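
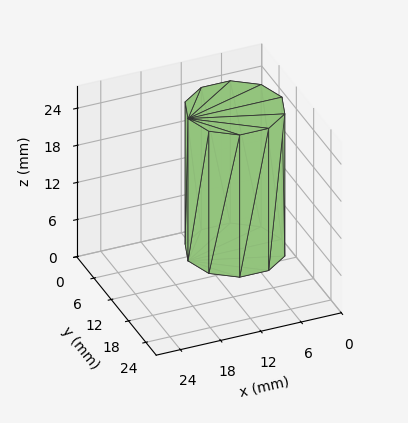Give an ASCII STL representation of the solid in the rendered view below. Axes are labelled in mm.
Reading the render: the shape is a regular 10-sided prism (a cylinder approximated with 10 flat sides), circumscribed radius ≈ 7 mm, height ≈ 23 mm (dimensions read to the nearest mm from the axis ticks). For the STL, each face is triangulated and given an outward normal.

solid part
  facet normal 0.0000 0.0000 -1.0000
    outer loop
      vertex 9.16 13.66 0.00
      vertex 12.66 11.11 0.00
      vertex 14.00 7.00 0.00
    endloop
  endfacet
  facet normal 0.0000 0.0000 -1.0000
    outer loop
      vertex 4.84 13.66 0.00
      vertex 9.16 13.66 0.00
      vertex 14.00 7.00 0.00
    endloop
  endfacet
  facet normal 0.0000 0.0000 -1.0000
    outer loop
      vertex 1.34 11.11 0.00
      vertex 4.84 13.66 0.00
      vertex 14.00 7.00 0.00
    endloop
  endfacet
  facet normal 0.0000 0.0000 -1.0000
    outer loop
      vertex 0.00 7.00 0.00
      vertex 1.34 11.11 0.00
      vertex 14.00 7.00 0.00
    endloop
  endfacet
  facet normal 0.0000 0.0000 -1.0000
    outer loop
      vertex 1.34 2.89 0.00
      vertex 0.00 7.00 0.00
      vertex 14.00 7.00 0.00
    endloop
  endfacet
  facet normal 0.0000 0.0000 -1.0000
    outer loop
      vertex 4.84 0.34 0.00
      vertex 1.34 2.89 0.00
      vertex 14.00 7.00 0.00
    endloop
  endfacet
  facet normal 0.0000 0.0000 -1.0000
    outer loop
      vertex 9.16 0.34 0.00
      vertex 4.84 0.34 0.00
      vertex 14.00 7.00 0.00
    endloop
  endfacet
  facet normal 0.0000 0.0000 -1.0000
    outer loop
      vertex 12.66 2.89 0.00
      vertex 9.16 0.34 0.00
      vertex 14.00 7.00 0.00
    endloop
  endfacet
  facet normal 0.0000 0.0000 1.0000
    outer loop
      vertex 14.00 7.00 23.00
      vertex 12.66 11.11 23.00
      vertex 9.16 13.66 23.00
    endloop
  endfacet
  facet normal 0.0000 0.0000 1.0000
    outer loop
      vertex 14.00 7.00 23.00
      vertex 9.16 13.66 23.00
      vertex 4.84 13.66 23.00
    endloop
  endfacet
  facet normal 0.0000 0.0000 1.0000
    outer loop
      vertex 14.00 7.00 23.00
      vertex 4.84 13.66 23.00
      vertex 1.34 11.11 23.00
    endloop
  endfacet
  facet normal 0.0000 0.0000 1.0000
    outer loop
      vertex 14.00 7.00 23.00
      vertex 1.34 11.11 23.00
      vertex 0.00 7.00 23.00
    endloop
  endfacet
  facet normal 0.0000 0.0000 1.0000
    outer loop
      vertex 14.00 7.00 23.00
      vertex 0.00 7.00 23.00
      vertex 1.34 2.89 23.00
    endloop
  endfacet
  facet normal 0.0000 0.0000 1.0000
    outer loop
      vertex 14.00 7.00 23.00
      vertex 1.34 2.89 23.00
      vertex 4.84 0.34 23.00
    endloop
  endfacet
  facet normal 0.0000 0.0000 1.0000
    outer loop
      vertex 14.00 7.00 23.00
      vertex 4.84 0.34 23.00
      vertex 9.16 0.34 23.00
    endloop
  endfacet
  facet normal 0.0000 0.0000 1.0000
    outer loop
      vertex 14.00 7.00 23.00
      vertex 9.16 0.34 23.00
      vertex 12.66 2.89 23.00
    endloop
  endfacet
  facet normal 0.9507 0.3100 0.0000
    outer loop
      vertex 14.00 7.00 0.00
      vertex 12.66 11.11 0.00
      vertex 12.66 11.11 23.00
    endloop
  endfacet
  facet normal 0.9507 0.3100 0.0000
    outer loop
      vertex 14.00 7.00 0.00
      vertex 12.66 11.11 23.00
      vertex 14.00 7.00 23.00
    endloop
  endfacet
  facet normal 0.5889 0.8082 0.0000
    outer loop
      vertex 12.66 11.11 0.00
      vertex 9.16 13.66 0.00
      vertex 9.16 13.66 23.00
    endloop
  endfacet
  facet normal 0.5889 0.8082 0.0000
    outer loop
      vertex 12.66 11.11 0.00
      vertex 9.16 13.66 23.00
      vertex 12.66 11.11 23.00
    endloop
  endfacet
  facet normal 0.0000 1.0000 0.0000
    outer loop
      vertex 9.16 13.66 0.00
      vertex 4.84 13.66 0.00
      vertex 4.84 13.66 23.00
    endloop
  endfacet
  facet normal 0.0000 1.0000 0.0000
    outer loop
      vertex 9.16 13.66 0.00
      vertex 4.84 13.66 23.00
      vertex 9.16 13.66 23.00
    endloop
  endfacet
  facet normal -0.5889 0.8082 0.0000
    outer loop
      vertex 4.84 13.66 0.00
      vertex 1.34 11.11 0.00
      vertex 1.34 11.11 23.00
    endloop
  endfacet
  facet normal -0.5889 0.8082 0.0000
    outer loop
      vertex 4.84 13.66 0.00
      vertex 1.34 11.11 23.00
      vertex 4.84 13.66 23.00
    endloop
  endfacet
  facet normal -0.9507 0.3100 0.0000
    outer loop
      vertex 1.34 11.11 0.00
      vertex 0.00 7.00 0.00
      vertex 0.00 7.00 23.00
    endloop
  endfacet
  facet normal -0.9507 0.3100 0.0000
    outer loop
      vertex 1.34 11.11 0.00
      vertex 0.00 7.00 23.00
      vertex 1.34 11.11 23.00
    endloop
  endfacet
  facet normal -0.9507 -0.3100 0.0000
    outer loop
      vertex 0.00 7.00 0.00
      vertex 1.34 2.89 0.00
      vertex 1.34 2.89 23.00
    endloop
  endfacet
  facet normal -0.9507 -0.3100 0.0000
    outer loop
      vertex 0.00 7.00 0.00
      vertex 1.34 2.89 23.00
      vertex 0.00 7.00 23.00
    endloop
  endfacet
  facet normal -0.5889 -0.8082 0.0000
    outer loop
      vertex 1.34 2.89 0.00
      vertex 4.84 0.34 0.00
      vertex 4.84 0.34 23.00
    endloop
  endfacet
  facet normal -0.5889 -0.8082 0.0000
    outer loop
      vertex 1.34 2.89 0.00
      vertex 4.84 0.34 23.00
      vertex 1.34 2.89 23.00
    endloop
  endfacet
  facet normal 0.0000 -1.0000 0.0000
    outer loop
      vertex 4.84 0.34 0.00
      vertex 9.16 0.34 0.00
      vertex 9.16 0.34 23.00
    endloop
  endfacet
  facet normal 0.0000 -1.0000 0.0000
    outer loop
      vertex 4.84 0.34 0.00
      vertex 9.16 0.34 23.00
      vertex 4.84 0.34 23.00
    endloop
  endfacet
  facet normal 0.5889 -0.8082 0.0000
    outer loop
      vertex 9.16 0.34 0.00
      vertex 12.66 2.89 0.00
      vertex 12.66 2.89 23.00
    endloop
  endfacet
  facet normal 0.5889 -0.8082 0.0000
    outer loop
      vertex 9.16 0.34 0.00
      vertex 12.66 2.89 23.00
      vertex 9.16 0.34 23.00
    endloop
  endfacet
  facet normal 0.9507 -0.3100 0.0000
    outer loop
      vertex 12.66 2.89 0.00
      vertex 14.00 7.00 0.00
      vertex 14.00 7.00 23.00
    endloop
  endfacet
  facet normal 0.9507 -0.3100 0.0000
    outer loop
      vertex 12.66 2.89 0.00
      vertex 14.00 7.00 23.00
      vertex 12.66 2.89 23.00
    endloop
  endfacet
endsolid part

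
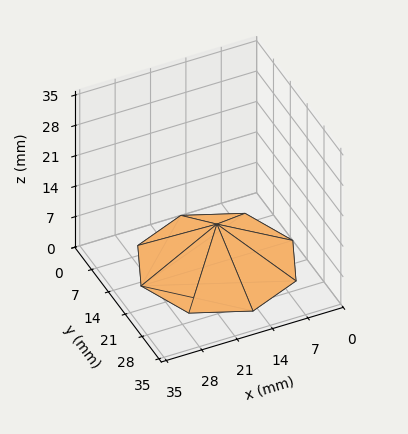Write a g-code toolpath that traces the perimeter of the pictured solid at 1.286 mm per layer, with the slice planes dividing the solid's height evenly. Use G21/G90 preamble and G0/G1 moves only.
Reading the render: the shape is a regular 8-sided pyramid, base circumscribed radius ≈ 15 mm, apex at z ≈ 9 mm (dimensions read to the nearest mm from the axis ticks). For the g-code, the solid's height is divided into equal slices at the stated Δz and each level perimeter traced with G1 moves after a G0 lift.

; perimeter-only toolpath
G21 ; units = mm
G90 ; absolute positioning
G28 ; home
; layer 1
G0 Z1.286
G0 X27.857 Y15.000
G1 X24.092 Y24.092
G1 X15.000 Y27.857
G1 X5.908 Y24.092
G1 X2.143 Y15.000
G1 X5.908 Y5.908
G1 X15.000 Y2.143
G1 X24.092 Y5.908
G1 X27.857 Y15.000
; layer 2
G0 Z2.571
G0 X25.714 Y15.000
G1 X22.576 Y22.576
G1 X15.000 Y25.714
G1 X7.424 Y22.576
G1 X4.286 Y15.000
G1 X7.424 Y7.424
G1 X15.000 Y4.286
G1 X22.576 Y7.424
G1 X25.714 Y15.000
; layer 3
G0 Z3.857
G0 X23.571 Y15.000
G1 X21.061 Y21.061
G1 X15.000 Y23.571
G1 X8.939 Y21.061
G1 X6.429 Y15.000
G1 X8.939 Y8.939
G1 X15.000 Y6.429
G1 X21.061 Y8.939
G1 X23.571 Y15.000
; layer 4
G0 Z5.143
G0 X21.429 Y15.000
G1 X19.546 Y19.546
G1 X15.000 Y21.429
G1 X10.454 Y19.546
G1 X8.571 Y15.000
G1 X10.454 Y10.454
G1 X15.000 Y8.571
G1 X19.546 Y10.454
G1 X21.429 Y15.000
; layer 5
G0 Z6.429
G0 X19.286 Y15.000
G1 X18.031 Y18.031
G1 X15.000 Y19.286
G1 X11.969 Y18.031
G1 X10.714 Y15.000
G1 X11.969 Y11.969
G1 X15.000 Y10.714
G1 X18.031 Y11.969
G1 X19.286 Y15.000
; layer 6
G0 Z7.714
G0 X17.143 Y15.000
G1 X16.515 Y16.515
G1 X15.000 Y17.143
G1 X13.485 Y16.515
G1 X12.857 Y15.000
G1 X13.485 Y13.485
G1 X15.000 Y12.857
G1 X16.515 Y13.485
G1 X17.143 Y15.000
M2 ; end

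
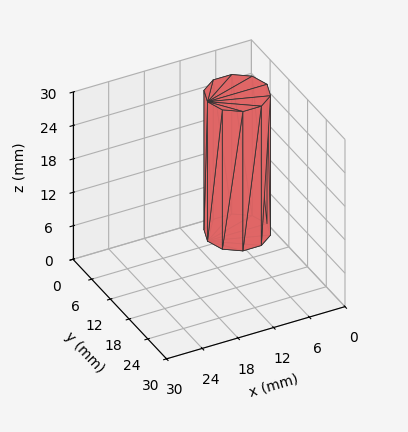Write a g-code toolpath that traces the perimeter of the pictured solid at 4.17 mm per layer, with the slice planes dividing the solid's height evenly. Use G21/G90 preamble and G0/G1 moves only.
Reading the render: the shape is a regular 10-sided prism (a cylinder approximated with 10 flat sides), circumscribed radius ≈ 5 mm, height ≈ 25 mm (dimensions read to the nearest mm from the axis ticks). For the g-code, the solid's height is divided into equal slices at the stated Δz and each level perimeter traced with G1 moves after a G0 lift.

; perimeter-only toolpath
G21 ; units = mm
G90 ; absolute positioning
G28 ; home
; layer 1
G0 Z4.17
G0 X10.00 Y5.00
G1 X9.05 Y7.94
G1 X6.55 Y9.76
G1 X3.45 Y9.76
G1 X0.95 Y7.94
G1 X0.00 Y5.00
G1 X0.95 Y2.06
G1 X3.45 Y0.24
G1 X6.55 Y0.24
G1 X9.05 Y2.06
G1 X10.00 Y5.00
; layer 2
G0 Z8.33
G0 X10.00 Y5.00
G1 X9.05 Y7.94
G1 X6.55 Y9.76
G1 X3.45 Y9.76
G1 X0.95 Y7.94
G1 X0.00 Y5.00
G1 X0.95 Y2.06
G1 X3.45 Y0.24
G1 X6.55 Y0.24
G1 X9.05 Y2.06
G1 X10.00 Y5.00
; layer 3
G0 Z12.50
G0 X10.00 Y5.00
G1 X9.05 Y7.94
G1 X6.55 Y9.76
G1 X3.45 Y9.76
G1 X0.95 Y7.94
G1 X0.00 Y5.00
G1 X0.95 Y2.06
G1 X3.45 Y0.24
G1 X6.55 Y0.24
G1 X9.05 Y2.06
G1 X10.00 Y5.00
; layer 4
G0 Z16.67
G0 X10.00 Y5.00
G1 X9.05 Y7.94
G1 X6.55 Y9.76
G1 X3.45 Y9.76
G1 X0.95 Y7.94
G1 X0.00 Y5.00
G1 X0.95 Y2.06
G1 X3.45 Y0.24
G1 X6.55 Y0.24
G1 X9.05 Y2.06
G1 X10.00 Y5.00
; layer 5
G0 Z20.83
G0 X10.00 Y5.00
G1 X9.05 Y7.94
G1 X6.55 Y9.76
G1 X3.45 Y9.76
G1 X0.95 Y7.94
G1 X0.00 Y5.00
G1 X0.95 Y2.06
G1 X3.45 Y0.24
G1 X6.55 Y0.24
G1 X9.05 Y2.06
G1 X10.00 Y5.00
; layer 6
G0 Z25.00
G0 X10.00 Y5.00
G1 X9.05 Y7.94
G1 X6.55 Y9.76
G1 X3.45 Y9.76
G1 X0.95 Y7.94
G1 X0.00 Y5.00
G1 X0.95 Y2.06
G1 X3.45 Y0.24
G1 X6.55 Y0.24
G1 X9.05 Y2.06
G1 X10.00 Y5.00
M2 ; end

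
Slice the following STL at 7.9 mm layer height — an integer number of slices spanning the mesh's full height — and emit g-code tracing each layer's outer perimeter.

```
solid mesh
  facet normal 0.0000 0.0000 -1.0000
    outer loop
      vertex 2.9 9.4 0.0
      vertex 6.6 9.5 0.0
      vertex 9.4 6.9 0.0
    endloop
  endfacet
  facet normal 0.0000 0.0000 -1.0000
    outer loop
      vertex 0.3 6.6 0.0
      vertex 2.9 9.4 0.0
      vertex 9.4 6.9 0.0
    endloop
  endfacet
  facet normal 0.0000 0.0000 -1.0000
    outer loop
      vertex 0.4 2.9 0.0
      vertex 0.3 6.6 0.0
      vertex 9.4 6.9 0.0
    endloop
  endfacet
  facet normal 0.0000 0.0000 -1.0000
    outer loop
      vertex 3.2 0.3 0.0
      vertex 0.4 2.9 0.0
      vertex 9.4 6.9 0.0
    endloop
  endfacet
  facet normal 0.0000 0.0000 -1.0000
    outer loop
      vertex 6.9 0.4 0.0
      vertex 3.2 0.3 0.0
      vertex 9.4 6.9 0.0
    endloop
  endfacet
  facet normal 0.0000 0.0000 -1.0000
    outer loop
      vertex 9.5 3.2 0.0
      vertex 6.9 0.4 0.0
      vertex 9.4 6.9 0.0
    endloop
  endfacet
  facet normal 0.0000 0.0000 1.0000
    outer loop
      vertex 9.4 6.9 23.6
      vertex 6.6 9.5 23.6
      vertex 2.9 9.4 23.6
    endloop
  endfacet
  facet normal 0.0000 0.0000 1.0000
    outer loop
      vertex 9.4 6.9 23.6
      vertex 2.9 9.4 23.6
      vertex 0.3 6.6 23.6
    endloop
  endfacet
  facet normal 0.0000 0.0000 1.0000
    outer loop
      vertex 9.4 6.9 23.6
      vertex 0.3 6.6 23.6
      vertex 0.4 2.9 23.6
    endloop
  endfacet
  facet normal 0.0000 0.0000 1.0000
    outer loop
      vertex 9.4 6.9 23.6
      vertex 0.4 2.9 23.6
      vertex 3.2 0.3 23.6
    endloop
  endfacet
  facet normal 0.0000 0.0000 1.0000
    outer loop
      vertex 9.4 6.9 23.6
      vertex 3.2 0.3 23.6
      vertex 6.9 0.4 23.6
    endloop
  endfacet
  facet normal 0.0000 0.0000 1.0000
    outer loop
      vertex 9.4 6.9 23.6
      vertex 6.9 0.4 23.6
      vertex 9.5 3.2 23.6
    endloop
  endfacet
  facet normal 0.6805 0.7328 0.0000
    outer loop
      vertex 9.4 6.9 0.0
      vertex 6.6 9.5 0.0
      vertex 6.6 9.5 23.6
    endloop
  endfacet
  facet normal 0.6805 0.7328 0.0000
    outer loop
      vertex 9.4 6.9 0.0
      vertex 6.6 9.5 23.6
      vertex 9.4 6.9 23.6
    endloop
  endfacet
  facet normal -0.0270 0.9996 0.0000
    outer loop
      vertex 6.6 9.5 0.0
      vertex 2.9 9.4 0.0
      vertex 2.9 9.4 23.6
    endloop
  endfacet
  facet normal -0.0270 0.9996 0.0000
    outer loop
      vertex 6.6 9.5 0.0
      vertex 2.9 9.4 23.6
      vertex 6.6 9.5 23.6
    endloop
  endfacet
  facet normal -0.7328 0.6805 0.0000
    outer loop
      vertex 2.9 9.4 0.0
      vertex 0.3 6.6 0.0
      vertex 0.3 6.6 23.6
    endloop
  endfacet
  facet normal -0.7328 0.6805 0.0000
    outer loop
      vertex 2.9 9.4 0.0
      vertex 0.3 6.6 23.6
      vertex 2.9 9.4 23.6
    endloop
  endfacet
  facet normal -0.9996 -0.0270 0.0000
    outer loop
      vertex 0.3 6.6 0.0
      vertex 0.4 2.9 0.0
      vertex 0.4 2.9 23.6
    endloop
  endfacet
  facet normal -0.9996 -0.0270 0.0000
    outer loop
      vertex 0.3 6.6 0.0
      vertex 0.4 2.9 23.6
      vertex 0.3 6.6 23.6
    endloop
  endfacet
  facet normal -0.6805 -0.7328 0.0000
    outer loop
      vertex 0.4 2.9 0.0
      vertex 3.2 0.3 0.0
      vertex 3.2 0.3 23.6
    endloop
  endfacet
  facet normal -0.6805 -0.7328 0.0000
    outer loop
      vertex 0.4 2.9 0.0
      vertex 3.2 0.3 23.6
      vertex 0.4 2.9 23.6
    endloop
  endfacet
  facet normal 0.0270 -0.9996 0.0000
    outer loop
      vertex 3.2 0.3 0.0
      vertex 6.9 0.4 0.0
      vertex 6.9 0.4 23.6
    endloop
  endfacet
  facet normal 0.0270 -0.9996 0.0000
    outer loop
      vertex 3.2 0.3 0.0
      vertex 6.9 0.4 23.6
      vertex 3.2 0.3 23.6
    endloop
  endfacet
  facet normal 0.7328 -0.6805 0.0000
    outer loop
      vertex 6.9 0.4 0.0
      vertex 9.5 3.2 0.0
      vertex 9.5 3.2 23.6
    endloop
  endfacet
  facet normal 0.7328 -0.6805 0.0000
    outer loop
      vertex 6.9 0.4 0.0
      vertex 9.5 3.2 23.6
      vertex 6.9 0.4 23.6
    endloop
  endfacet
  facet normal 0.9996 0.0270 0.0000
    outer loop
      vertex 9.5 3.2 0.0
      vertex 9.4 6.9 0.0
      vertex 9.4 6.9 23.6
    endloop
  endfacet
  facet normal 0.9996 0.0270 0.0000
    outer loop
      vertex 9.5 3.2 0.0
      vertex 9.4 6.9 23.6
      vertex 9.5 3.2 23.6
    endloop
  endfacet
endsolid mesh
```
; perimeter-only toolpath
G21 ; units = mm
G90 ; absolute positioning
G28 ; home
; layer 1
G0 Z7.9
G0 X9.4 Y6.9
G1 X6.6 Y9.5
G1 X2.9 Y9.4
G1 X0.3 Y6.6
G1 X0.4 Y2.9
G1 X3.2 Y0.3
G1 X6.9 Y0.4
G1 X9.5 Y3.2
G1 X9.4 Y6.9
; layer 2
G0 Z15.7
G0 X9.4 Y6.9
G1 X6.6 Y9.5
G1 X2.9 Y9.4
G1 X0.3 Y6.6
G1 X0.4 Y2.9
G1 X3.2 Y0.3
G1 X6.9 Y0.4
G1 X9.5 Y3.2
G1 X9.4 Y6.9
; layer 3
G0 Z23.6
G0 X9.4 Y6.9
G1 X6.6 Y9.5
G1 X2.9 Y9.4
G1 X0.3 Y6.6
G1 X0.4 Y2.9
G1 X3.2 Y0.3
G1 X6.9 Y0.4
G1 X9.5 Y3.2
G1 X9.4 Y6.9
M2 ; end

The solid is a regular 8-sided prism (a cylinder approximated with 8 flat sides), circumscribed radius ≈ 4.9 mm, height ≈ 23.6 mm. Slicing at Δz = 7.9 mm — 3 equal slices spanning the solid's height, so layer i sits at z = i·h/3 — gives 3 non-empty perimeters. Each is a 8-segment closed polygon; G0 lifts to the layer z and rapids to the start vertex, then G1 traces the edges.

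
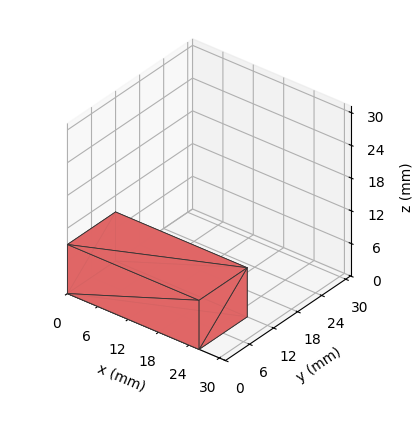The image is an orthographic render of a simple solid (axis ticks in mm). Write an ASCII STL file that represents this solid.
Reading the render: the shape is a rectangular box, roughly 26 × 12 mm footprint and 9 mm tall (dimensions read to the nearest mm from the axis ticks). For the STL, each face is triangulated and given an outward normal.

solid part
  facet normal 0.0000 0.0000 -1.0000
    outer loop
      vertex 26.00 12.00 0.00
      vertex 26.00 0.00 0.00
      vertex 0.00 0.00 0.00
    endloop
  endfacet
  facet normal 0.0000 0.0000 -1.0000
    outer loop
      vertex 0.00 12.00 0.00
      vertex 26.00 12.00 0.00
      vertex 0.00 0.00 0.00
    endloop
  endfacet
  facet normal 0.0000 0.0000 1.0000
    outer loop
      vertex 0.00 0.00 9.00
      vertex 26.00 0.00 9.00
      vertex 26.00 12.00 9.00
    endloop
  endfacet
  facet normal 0.0000 0.0000 1.0000
    outer loop
      vertex 0.00 0.00 9.00
      vertex 26.00 12.00 9.00
      vertex 0.00 12.00 9.00
    endloop
  endfacet
  facet normal 0.0000 -1.0000 0.0000
    outer loop
      vertex 0.00 0.00 0.00
      vertex 26.00 0.00 0.00
      vertex 26.00 0.00 9.00
    endloop
  endfacet
  facet normal 0.0000 -1.0000 0.0000
    outer loop
      vertex 0.00 0.00 0.00
      vertex 26.00 0.00 9.00
      vertex 0.00 0.00 9.00
    endloop
  endfacet
  facet normal 0.0000 1.0000 0.0000
    outer loop
      vertex 26.00 12.00 9.00
      vertex 26.00 12.00 0.00
      vertex 0.00 12.00 0.00
    endloop
  endfacet
  facet normal 0.0000 1.0000 0.0000
    outer loop
      vertex 0.00 12.00 9.00
      vertex 26.00 12.00 9.00
      vertex 0.00 12.00 0.00
    endloop
  endfacet
  facet normal -1.0000 0.0000 0.0000
    outer loop
      vertex 0.00 12.00 9.00
      vertex 0.00 12.00 0.00
      vertex 0.00 0.00 0.00
    endloop
  endfacet
  facet normal -1.0000 0.0000 0.0000
    outer loop
      vertex 0.00 0.00 9.00
      vertex 0.00 12.00 9.00
      vertex 0.00 0.00 0.00
    endloop
  endfacet
  facet normal 1.0000 0.0000 0.0000
    outer loop
      vertex 26.00 0.00 0.00
      vertex 26.00 12.00 0.00
      vertex 26.00 12.00 9.00
    endloop
  endfacet
  facet normal 1.0000 0.0000 0.0000
    outer loop
      vertex 26.00 0.00 0.00
      vertex 26.00 12.00 9.00
      vertex 26.00 0.00 9.00
    endloop
  endfacet
endsolid part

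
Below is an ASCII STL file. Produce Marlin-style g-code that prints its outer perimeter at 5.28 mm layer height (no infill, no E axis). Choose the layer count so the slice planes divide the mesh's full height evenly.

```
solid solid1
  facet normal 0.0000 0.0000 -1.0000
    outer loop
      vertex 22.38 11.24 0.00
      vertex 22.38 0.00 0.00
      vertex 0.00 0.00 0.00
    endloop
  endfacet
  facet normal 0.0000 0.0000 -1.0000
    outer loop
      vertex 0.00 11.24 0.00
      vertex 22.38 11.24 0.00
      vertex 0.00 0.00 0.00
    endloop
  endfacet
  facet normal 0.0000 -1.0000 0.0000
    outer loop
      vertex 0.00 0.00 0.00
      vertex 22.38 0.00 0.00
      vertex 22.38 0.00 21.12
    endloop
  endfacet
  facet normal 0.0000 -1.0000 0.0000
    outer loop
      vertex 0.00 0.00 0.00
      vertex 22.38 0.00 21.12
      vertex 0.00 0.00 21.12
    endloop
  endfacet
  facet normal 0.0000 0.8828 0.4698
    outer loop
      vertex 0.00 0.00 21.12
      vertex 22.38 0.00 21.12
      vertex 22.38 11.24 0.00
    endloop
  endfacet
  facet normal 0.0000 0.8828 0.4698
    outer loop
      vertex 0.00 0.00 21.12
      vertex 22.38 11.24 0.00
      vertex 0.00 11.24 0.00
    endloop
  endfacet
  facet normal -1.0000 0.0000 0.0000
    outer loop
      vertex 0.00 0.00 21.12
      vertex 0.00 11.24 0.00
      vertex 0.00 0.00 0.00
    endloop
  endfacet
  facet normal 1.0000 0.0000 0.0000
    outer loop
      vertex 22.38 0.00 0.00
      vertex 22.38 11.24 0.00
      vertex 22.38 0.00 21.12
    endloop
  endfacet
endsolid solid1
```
; perimeter-only toolpath
G21 ; units = mm
G90 ; absolute positioning
G28 ; home
; layer 1
G0 Z5.28
G0 X0.00 Y0.00
G1 X22.38 Y0.00
G1 X22.38 Y8.43
G1 X0.00 Y8.43
G1 X0.00 Y0.00
; layer 2
G0 Z10.56
G0 X0.00 Y0.00
G1 X22.38 Y0.00
G1 X22.38 Y5.62
G1 X0.00 Y5.62
G1 X0.00 Y0.00
; layer 3
G0 Z15.84
G0 X0.00 Y0.00
G1 X22.38 Y0.00
G1 X22.38 Y2.81
G1 X0.00 Y2.81
G1 X0.00 Y0.00
M2 ; end

The solid is a wedge (ramp): 22.4 × 11.2 mm base, rising to 21.1 mm along the y=0 edge and sloping linearly to z=0 at y=11.2. Slicing at Δz = 5.28 mm — 4 equal slices spanning the solid's height, so layer i sits at z = i·h/4 — gives 3 non-empty perimeters. Each is a 4-segment closed polygon; G0 lifts to the layer z and rapids to the start vertex, then G1 traces the edges. The cross-section shrinks linearly with z (the slice at the apex is degenerate and omitted).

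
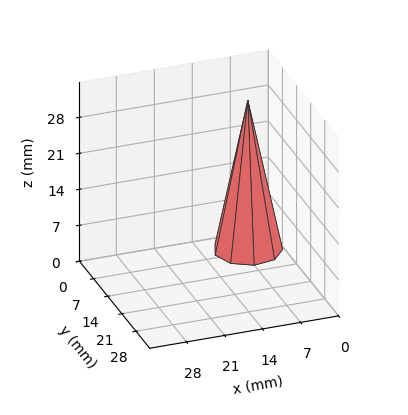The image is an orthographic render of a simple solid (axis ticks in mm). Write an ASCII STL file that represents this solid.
Reading the render: the shape is a regular 9-sided pyramid, base circumscribed radius ≈ 6 mm, apex at z ≈ 29 mm (dimensions read to the nearest mm from the axis ticks). For the STL, each face is triangulated and given an outward normal.

solid part
  facet normal 0.0000 0.0000 -1.0000
    outer loop
      vertex 7.042 11.909 0.000
      vertex 10.596 9.857 0.000
      vertex 12.000 6.000 0.000
    endloop
  endfacet
  facet normal 0.0000 0.0000 -1.0000
    outer loop
      vertex 3.000 11.196 0.000
      vertex 7.042 11.909 0.000
      vertex 12.000 6.000 0.000
    endloop
  endfacet
  facet normal 0.0000 0.0000 -1.0000
    outer loop
      vertex 0.362 8.052 0.000
      vertex 3.000 11.196 0.000
      vertex 12.000 6.000 0.000
    endloop
  endfacet
  facet normal 0.0000 0.0000 -1.0000
    outer loop
      vertex 0.362 3.948 0.000
      vertex 0.362 8.052 0.000
      vertex 12.000 6.000 0.000
    endloop
  endfacet
  facet normal 0.0000 0.0000 -1.0000
    outer loop
      vertex 3.000 0.804 0.000
      vertex 0.362 3.948 0.000
      vertex 12.000 6.000 0.000
    endloop
  endfacet
  facet normal 0.0000 0.0000 -1.0000
    outer loop
      vertex 7.042 0.091 0.000
      vertex 3.000 0.804 0.000
      vertex 12.000 6.000 0.000
    endloop
  endfacet
  facet normal 0.0000 0.0000 -1.0000
    outer loop
      vertex 10.596 2.143 0.000
      vertex 7.042 0.091 0.000
      vertex 12.000 6.000 0.000
    endloop
  endfacet
  facet normal 0.9224 0.3358 0.1908
    outer loop
      vertex 12.000 6.000 0.000
      vertex 10.596 9.857 0.000
      vertex 6.000 6.000 29.000
    endloop
  endfacet
  facet normal 0.4908 0.8501 0.1909
    outer loop
      vertex 10.596 9.857 0.000
      vertex 7.042 11.909 0.000
      vertex 6.000 6.000 29.000
    endloop
  endfacet
  facet normal -0.1705 0.9667 0.1908
    outer loop
      vertex 7.042 11.909 0.000
      vertex 3.000 11.196 0.000
      vertex 6.000 6.000 29.000
    endloop
  endfacet
  facet normal -0.7520 0.6310 0.1908
    outer loop
      vertex 3.000 11.196 0.000
      vertex 0.362 8.052 0.000
      vertex 6.000 6.000 29.000
    endloop
  endfacet
  facet normal -0.9816 0.0000 0.1908
    outer loop
      vertex 0.362 8.052 0.000
      vertex 0.362 3.948 0.000
      vertex 6.000 6.000 29.000
    endloop
  endfacet
  facet normal -0.7520 -0.6310 0.1908
    outer loop
      vertex 0.362 3.948 0.000
      vertex 3.000 0.804 0.000
      vertex 6.000 6.000 29.000
    endloop
  endfacet
  facet normal -0.1705 -0.9667 0.1908
    outer loop
      vertex 3.000 0.804 0.000
      vertex 7.042 0.091 0.000
      vertex 6.000 6.000 29.000
    endloop
  endfacet
  facet normal 0.4908 -0.8501 0.1909
    outer loop
      vertex 7.042 0.091 0.000
      vertex 10.596 2.143 0.000
      vertex 6.000 6.000 29.000
    endloop
  endfacet
  facet normal 0.9224 -0.3358 0.1908
    outer loop
      vertex 10.596 2.143 0.000
      vertex 12.000 6.000 0.000
      vertex 6.000 6.000 29.000
    endloop
  endfacet
endsolid part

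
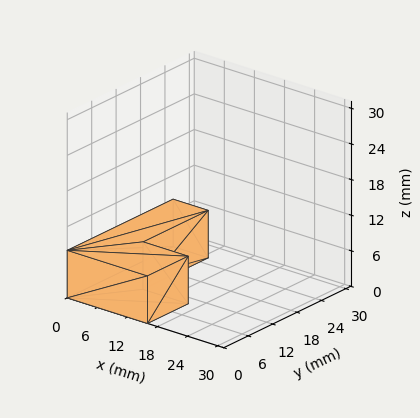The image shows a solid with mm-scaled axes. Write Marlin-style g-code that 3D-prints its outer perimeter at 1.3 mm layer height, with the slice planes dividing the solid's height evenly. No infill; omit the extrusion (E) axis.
Reading the render: the shape is an L-shaped prism: outer 16 × 26 mm, arm thicknesses ≈ 10 mm (horizontal) and 7 mm (vertical), extruded 8 mm in z (dimensions read to the nearest mm from the axis ticks). For the g-code, the solid's height is divided into equal slices at the stated Δz and each level perimeter traced with G1 moves after a G0 lift.

; perimeter-only toolpath
G21 ; units = mm
G90 ; absolute positioning
G28 ; home
; layer 1
G0 Z1.3
G0 X0.0 Y0.0
G1 X16.0 Y0.0
G1 X16.0 Y10.0
G1 X7.0 Y10.0
G1 X7.0 Y26.0
G1 X0.0 Y26.0
G1 X0.0 Y0.0
; layer 2
G0 Z2.7
G0 X0.0 Y0.0
G1 X16.0 Y0.0
G1 X16.0 Y10.0
G1 X7.0 Y10.0
G1 X7.0 Y26.0
G1 X0.0 Y26.0
G1 X0.0 Y0.0
; layer 3
G0 Z4.0
G0 X0.0 Y0.0
G1 X16.0 Y0.0
G1 X16.0 Y10.0
G1 X7.0 Y10.0
G1 X7.0 Y26.0
G1 X0.0 Y26.0
G1 X0.0 Y0.0
; layer 4
G0 Z5.3
G0 X0.0 Y0.0
G1 X16.0 Y0.0
G1 X16.0 Y10.0
G1 X7.0 Y10.0
G1 X7.0 Y26.0
G1 X0.0 Y26.0
G1 X0.0 Y0.0
; layer 5
G0 Z6.7
G0 X0.0 Y0.0
G1 X16.0 Y0.0
G1 X16.0 Y10.0
G1 X7.0 Y10.0
G1 X7.0 Y26.0
G1 X0.0 Y26.0
G1 X0.0 Y0.0
; layer 6
G0 Z8.0
G0 X0.0 Y0.0
G1 X16.0 Y0.0
G1 X16.0 Y10.0
G1 X7.0 Y10.0
G1 X7.0 Y26.0
G1 X0.0 Y26.0
G1 X0.0 Y0.0
M2 ; end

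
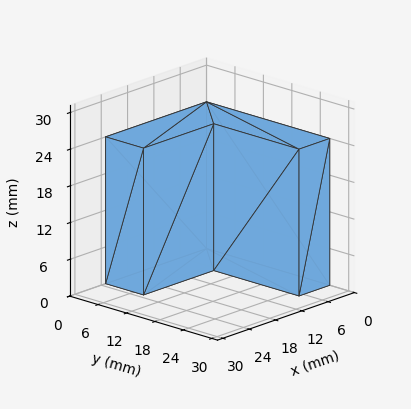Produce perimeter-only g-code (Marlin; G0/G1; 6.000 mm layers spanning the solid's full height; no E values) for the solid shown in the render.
Reading the render: the shape is an L-shaped prism: outer 23 × 26 mm, arm thicknesses ≈ 8 mm (horizontal) and 7 mm (vertical), extruded 24 mm in z (dimensions read to the nearest mm from the axis ticks). For the g-code, the solid's height is divided into equal slices at the stated Δz and each level perimeter traced with G1 moves after a G0 lift.

; perimeter-only toolpath
G21 ; units = mm
G90 ; absolute positioning
G28 ; home
; layer 1
G0 Z6.000
G0 X0.000 Y0.000
G1 X23.000 Y0.000
G1 X23.000 Y8.000
G1 X7.000 Y8.000
G1 X7.000 Y26.000
G1 X0.000 Y26.000
G1 X0.000 Y0.000
; layer 2
G0 Z12.000
G0 X0.000 Y0.000
G1 X23.000 Y0.000
G1 X23.000 Y8.000
G1 X7.000 Y8.000
G1 X7.000 Y26.000
G1 X0.000 Y26.000
G1 X0.000 Y0.000
; layer 3
G0 Z18.000
G0 X0.000 Y0.000
G1 X23.000 Y0.000
G1 X23.000 Y8.000
G1 X7.000 Y8.000
G1 X7.000 Y26.000
G1 X0.000 Y26.000
G1 X0.000 Y0.000
; layer 4
G0 Z24.000
G0 X0.000 Y0.000
G1 X23.000 Y0.000
G1 X23.000 Y8.000
G1 X7.000 Y8.000
G1 X7.000 Y26.000
G1 X0.000 Y26.000
G1 X0.000 Y0.000
M2 ; end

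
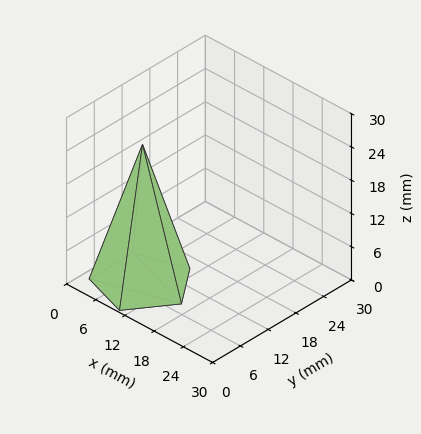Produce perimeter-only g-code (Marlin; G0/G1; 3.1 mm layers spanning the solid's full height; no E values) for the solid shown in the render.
Reading the render: the shape is a regular 5-sided pyramid, base circumscribed radius ≈ 8 mm, apex at z ≈ 25 mm (dimensions read to the nearest mm from the axis ticks). For the g-code, the solid's height is divided into equal slices at the stated Δz and each level perimeter traced with G1 moves after a G0 lift.

; perimeter-only toolpath
G21 ; units = mm
G90 ; absolute positioning
G28 ; home
; layer 1
G0 Z3.1
G0 X15.0 Y8.0
G1 X10.2 Y14.7
G1 X2.3 Y12.1
G1 X2.3 Y3.9
G1 X10.2 Y1.4
G1 X15.0 Y8.0
; layer 2
G0 Z6.2
G0 X14.0 Y8.0
G1 X9.9 Y13.7
G1 X3.1 Y11.5
G1 X3.1 Y4.5
G1 X9.9 Y2.3
G1 X14.0 Y8.0
; layer 3
G0 Z9.4
G0 X13.0 Y8.0
G1 X9.6 Y12.8
G1 X3.9 Y10.9
G1 X3.9 Y5.1
G1 X9.6 Y3.2
G1 X13.0 Y8.0
; layer 4
G0 Z12.5
G0 X12.0 Y8.0
G1 X9.2 Y11.8
G1 X4.8 Y10.3
G1 X4.8 Y5.7
G1 X9.2 Y4.2
G1 X12.0 Y8.0
; layer 5
G0 Z15.6
G0 X11.0 Y8.0
G1 X8.9 Y10.8
G1 X5.6 Y9.8
G1 X5.6 Y6.2
G1 X8.9 Y5.2
G1 X11.0 Y8.0
; layer 6
G0 Z18.8
G0 X10.0 Y8.0
G1 X8.6 Y9.9
G1 X6.4 Y9.2
G1 X6.4 Y6.8
G1 X8.6 Y6.1
G1 X10.0 Y8.0
; layer 7
G0 Z21.9
G0 X9.0 Y8.0
G1 X8.3 Y8.9
G1 X7.2 Y8.6
G1 X7.2 Y7.4
G1 X8.3 Y7.0
G1 X9.0 Y8.0
M2 ; end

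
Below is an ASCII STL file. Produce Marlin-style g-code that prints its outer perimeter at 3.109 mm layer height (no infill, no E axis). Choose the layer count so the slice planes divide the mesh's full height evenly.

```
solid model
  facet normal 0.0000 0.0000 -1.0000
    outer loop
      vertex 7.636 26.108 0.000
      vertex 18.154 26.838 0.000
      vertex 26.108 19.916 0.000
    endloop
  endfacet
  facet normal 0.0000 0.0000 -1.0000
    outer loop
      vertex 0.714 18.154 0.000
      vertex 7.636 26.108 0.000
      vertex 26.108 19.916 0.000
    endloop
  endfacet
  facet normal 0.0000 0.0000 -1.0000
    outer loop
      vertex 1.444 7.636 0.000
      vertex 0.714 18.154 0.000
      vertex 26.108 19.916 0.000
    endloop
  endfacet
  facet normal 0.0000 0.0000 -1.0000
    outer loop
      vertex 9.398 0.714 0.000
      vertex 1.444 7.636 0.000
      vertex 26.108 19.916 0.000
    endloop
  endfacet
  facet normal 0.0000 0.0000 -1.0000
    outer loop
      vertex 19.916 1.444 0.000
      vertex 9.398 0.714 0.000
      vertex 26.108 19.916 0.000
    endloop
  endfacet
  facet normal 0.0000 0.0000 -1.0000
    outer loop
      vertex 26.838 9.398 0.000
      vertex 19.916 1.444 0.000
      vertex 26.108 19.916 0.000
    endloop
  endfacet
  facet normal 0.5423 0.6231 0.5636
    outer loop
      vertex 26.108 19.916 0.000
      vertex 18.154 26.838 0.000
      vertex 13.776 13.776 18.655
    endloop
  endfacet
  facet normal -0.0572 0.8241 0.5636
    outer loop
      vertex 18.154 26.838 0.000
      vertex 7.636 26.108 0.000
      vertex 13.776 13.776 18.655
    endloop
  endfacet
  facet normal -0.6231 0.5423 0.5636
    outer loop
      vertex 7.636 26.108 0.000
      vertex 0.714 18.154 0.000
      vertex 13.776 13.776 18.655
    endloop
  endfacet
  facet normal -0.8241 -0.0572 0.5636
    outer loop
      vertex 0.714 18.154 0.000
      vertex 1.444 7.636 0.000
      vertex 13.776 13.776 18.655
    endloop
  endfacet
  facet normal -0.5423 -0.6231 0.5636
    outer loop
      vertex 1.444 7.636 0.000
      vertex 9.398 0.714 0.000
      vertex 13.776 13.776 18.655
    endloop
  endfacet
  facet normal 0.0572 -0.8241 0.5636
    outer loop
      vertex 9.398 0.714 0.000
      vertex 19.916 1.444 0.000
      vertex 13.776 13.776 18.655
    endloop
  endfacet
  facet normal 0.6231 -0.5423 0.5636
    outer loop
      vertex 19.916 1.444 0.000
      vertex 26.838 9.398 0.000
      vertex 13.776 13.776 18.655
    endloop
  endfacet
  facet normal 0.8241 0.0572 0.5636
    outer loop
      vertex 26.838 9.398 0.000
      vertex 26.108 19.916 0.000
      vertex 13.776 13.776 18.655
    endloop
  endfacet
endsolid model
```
; perimeter-only toolpath
G21 ; units = mm
G90 ; absolute positioning
G28 ; home
; layer 1
G0 Z3.109
G0 X24.053 Y18.893
G1 X17.424 Y24.661
G1 X8.659 Y24.053
G1 X2.891 Y17.424
G1 X3.499 Y8.659
G1 X10.128 Y2.891
G1 X18.893 Y3.499
G1 X24.661 Y10.128
G1 X24.053 Y18.893
; layer 2
G0 Z6.218
G0 X21.997 Y17.869
G1 X16.695 Y22.484
G1 X9.683 Y21.997
G1 X5.068 Y16.695
G1 X5.555 Y9.683
G1 X10.857 Y5.068
G1 X17.869 Y5.555
G1 X22.484 Y10.857
G1 X21.997 Y17.869
; layer 3
G0 Z9.328
G0 X19.942 Y16.846
G1 X15.965 Y20.307
G1 X10.706 Y19.942
G1 X7.245 Y15.965
G1 X7.610 Y10.706
G1 X11.587 Y7.245
G1 X16.846 Y7.610
G1 X20.307 Y11.587
G1 X19.942 Y16.846
; layer 4
G0 Z12.437
G0 X17.887 Y15.823
G1 X15.235 Y18.130
G1 X11.729 Y17.887
G1 X9.422 Y15.235
G1 X9.665 Y11.729
G1 X12.317 Y9.422
G1 X15.823 Y9.665
G1 X18.130 Y12.317
G1 X17.887 Y15.823
; layer 5
G0 Z15.546
G0 X15.831 Y14.799
G1 X14.506 Y15.953
G1 X12.753 Y15.831
G1 X11.599 Y14.506
G1 X11.721 Y12.753
G1 X13.046 Y11.599
G1 X14.799 Y11.721
G1 X15.953 Y13.046
G1 X15.831 Y14.799
M2 ; end

The solid is a regular 8-sided pyramid, base circumscribed radius ≈ 13.8 mm, apex at z ≈ 18.7 mm. Slicing at Δz = 3.109 mm — 6 equal slices spanning the solid's height, so layer i sits at z = i·h/6 — gives 5 non-empty perimeters. Each is a 8-segment closed polygon; G0 lifts to the layer z and rapids to the start vertex, then G1 traces the edges. The cross-section shrinks linearly with z (the slice at the apex is degenerate and omitted).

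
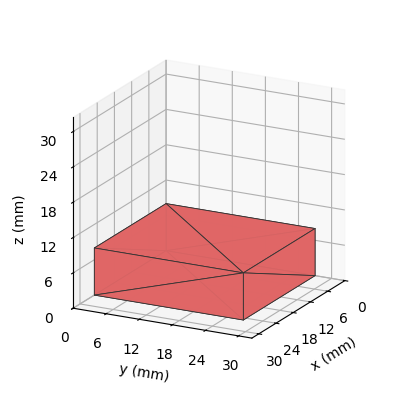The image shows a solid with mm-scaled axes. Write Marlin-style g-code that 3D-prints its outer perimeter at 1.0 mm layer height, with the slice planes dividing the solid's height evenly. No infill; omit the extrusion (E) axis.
Reading the render: the shape is a rectangular box, roughly 25 × 27 mm footprint and 8 mm tall (dimensions read to the nearest mm from the axis ticks). For the g-code, the solid's height is divided into equal slices at the stated Δz and each level perimeter traced with G1 moves after a G0 lift.

; perimeter-only toolpath
G21 ; units = mm
G90 ; absolute positioning
G28 ; home
; layer 1
G0 Z1.0
G0 X0.0 Y0.0
G1 X25.0 Y0.0
G1 X25.0 Y27.0
G1 X0.0 Y27.0
G1 X0.0 Y0.0
; layer 2
G0 Z2.0
G0 X0.0 Y0.0
G1 X25.0 Y0.0
G1 X25.0 Y27.0
G1 X0.0 Y27.0
G1 X0.0 Y0.0
; layer 3
G0 Z3.0
G0 X0.0 Y0.0
G1 X25.0 Y0.0
G1 X25.0 Y27.0
G1 X0.0 Y27.0
G1 X0.0 Y0.0
; layer 4
G0 Z4.0
G0 X0.0 Y0.0
G1 X25.0 Y0.0
G1 X25.0 Y27.0
G1 X0.0 Y27.0
G1 X0.0 Y0.0
; layer 5
G0 Z5.0
G0 X0.0 Y0.0
G1 X25.0 Y0.0
G1 X25.0 Y27.0
G1 X0.0 Y27.0
G1 X0.0 Y0.0
; layer 6
G0 Z6.0
G0 X0.0 Y0.0
G1 X25.0 Y0.0
G1 X25.0 Y27.0
G1 X0.0 Y27.0
G1 X0.0 Y0.0
; layer 7
G0 Z7.0
G0 X0.0 Y0.0
G1 X25.0 Y0.0
G1 X25.0 Y27.0
G1 X0.0 Y27.0
G1 X0.0 Y0.0
; layer 8
G0 Z8.0
G0 X0.0 Y0.0
G1 X25.0 Y0.0
G1 X25.0 Y27.0
G1 X0.0 Y27.0
G1 X0.0 Y0.0
M2 ; end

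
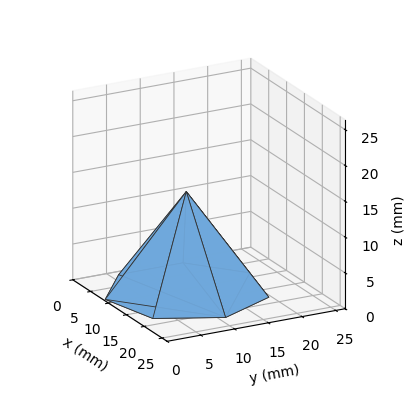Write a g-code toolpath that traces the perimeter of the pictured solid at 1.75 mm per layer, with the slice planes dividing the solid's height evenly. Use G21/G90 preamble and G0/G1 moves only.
Reading the render: the shape is a regular 7-sided pyramid, base circumscribed radius ≈ 11 mm, apex at z ≈ 14 mm (dimensions read to the nearest mm from the axis ticks). For the g-code, the solid's height is divided into equal slices at the stated Δz and each level perimeter traced with G1 moves after a G0 lift.

; perimeter-only toolpath
G21 ; units = mm
G90 ; absolute positioning
G28 ; home
; layer 1
G0 Z1.75
G0 X20.62 Y11.00
G1 X17.00 Y18.53
G1 X8.86 Y20.38
G1 X2.33 Y15.17
G1 X2.33 Y6.83
G1 X8.86 Y1.62
G1 X17.00 Y3.48
G1 X20.62 Y11.00
; layer 2
G0 Z3.50
G0 X19.25 Y11.00
G1 X16.14 Y17.45
G1 X9.16 Y19.04
G1 X3.57 Y14.58
G1 X3.57 Y7.42
G1 X9.16 Y2.96
G1 X16.14 Y4.55
G1 X19.25 Y11.00
; layer 3
G0 Z5.25
G0 X17.88 Y11.00
G1 X15.29 Y16.38
G1 X9.47 Y17.70
G1 X4.81 Y13.98
G1 X4.81 Y8.02
G1 X9.47 Y4.30
G1 X15.29 Y5.62
G1 X17.88 Y11.00
; layer 4
G0 Z7.00
G0 X16.50 Y11.00
G1 X14.43 Y15.30
G1 X9.78 Y16.36
G1 X6.04 Y13.38
G1 X6.04 Y8.62
G1 X9.78 Y5.64
G1 X14.43 Y6.70
G1 X16.50 Y11.00
; layer 5
G0 Z8.75
G0 X15.12 Y11.00
G1 X13.57 Y14.23
G1 X10.08 Y15.02
G1 X7.28 Y12.79
G1 X7.28 Y9.21
G1 X10.08 Y6.98
G1 X13.57 Y7.78
G1 X15.12 Y11.00
; layer 6
G0 Z10.50
G0 X13.75 Y11.00
G1 X12.71 Y13.15
G1 X10.39 Y13.68
G1 X8.52 Y12.19
G1 X8.52 Y9.81
G1 X10.39 Y8.32
G1 X12.71 Y8.85
G1 X13.75 Y11.00
; layer 7
G0 Z12.25
G0 X12.38 Y11.00
G1 X11.86 Y12.07
G1 X10.69 Y12.34
G1 X9.76 Y11.60
G1 X9.76 Y10.40
G1 X10.69 Y9.66
G1 X11.86 Y9.93
G1 X12.38 Y11.00
M2 ; end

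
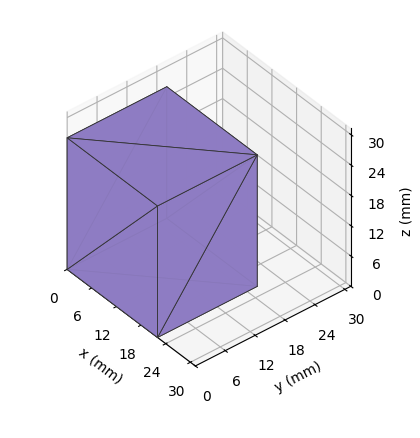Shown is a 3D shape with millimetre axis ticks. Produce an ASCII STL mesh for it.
Reading the render: the shape is a rectangular box, roughly 22 × 20 mm footprint and 26 mm tall (dimensions read to the nearest mm from the axis ticks). For the STL, each face is triangulated and given an outward normal.

solid part
  facet normal 0.0000 0.0000 -1.0000
    outer loop
      vertex 22.0 20.0 0.0
      vertex 22.0 0.0 0.0
      vertex 0.0 0.0 0.0
    endloop
  endfacet
  facet normal 0.0000 0.0000 -1.0000
    outer loop
      vertex 0.0 20.0 0.0
      vertex 22.0 20.0 0.0
      vertex 0.0 0.0 0.0
    endloop
  endfacet
  facet normal 0.0000 0.0000 1.0000
    outer loop
      vertex 0.0 0.0 26.0
      vertex 22.0 0.0 26.0
      vertex 22.0 20.0 26.0
    endloop
  endfacet
  facet normal 0.0000 0.0000 1.0000
    outer loop
      vertex 0.0 0.0 26.0
      vertex 22.0 20.0 26.0
      vertex 0.0 20.0 26.0
    endloop
  endfacet
  facet normal 0.0000 -1.0000 0.0000
    outer loop
      vertex 0.0 0.0 0.0
      vertex 22.0 0.0 0.0
      vertex 22.0 0.0 26.0
    endloop
  endfacet
  facet normal 0.0000 -1.0000 0.0000
    outer loop
      vertex 0.0 0.0 0.0
      vertex 22.0 0.0 26.0
      vertex 0.0 0.0 26.0
    endloop
  endfacet
  facet normal 0.0000 1.0000 0.0000
    outer loop
      vertex 22.0 20.0 26.0
      vertex 22.0 20.0 0.0
      vertex 0.0 20.0 0.0
    endloop
  endfacet
  facet normal 0.0000 1.0000 0.0000
    outer loop
      vertex 0.0 20.0 26.0
      vertex 22.0 20.0 26.0
      vertex 0.0 20.0 0.0
    endloop
  endfacet
  facet normal -1.0000 0.0000 0.0000
    outer loop
      vertex 0.0 20.0 26.0
      vertex 0.0 20.0 0.0
      vertex 0.0 0.0 0.0
    endloop
  endfacet
  facet normal -1.0000 0.0000 0.0000
    outer loop
      vertex 0.0 0.0 26.0
      vertex 0.0 20.0 26.0
      vertex 0.0 0.0 0.0
    endloop
  endfacet
  facet normal 1.0000 0.0000 0.0000
    outer loop
      vertex 22.0 0.0 0.0
      vertex 22.0 20.0 0.0
      vertex 22.0 20.0 26.0
    endloop
  endfacet
  facet normal 1.0000 0.0000 0.0000
    outer loop
      vertex 22.0 0.0 0.0
      vertex 22.0 20.0 26.0
      vertex 22.0 0.0 26.0
    endloop
  endfacet
endsolid part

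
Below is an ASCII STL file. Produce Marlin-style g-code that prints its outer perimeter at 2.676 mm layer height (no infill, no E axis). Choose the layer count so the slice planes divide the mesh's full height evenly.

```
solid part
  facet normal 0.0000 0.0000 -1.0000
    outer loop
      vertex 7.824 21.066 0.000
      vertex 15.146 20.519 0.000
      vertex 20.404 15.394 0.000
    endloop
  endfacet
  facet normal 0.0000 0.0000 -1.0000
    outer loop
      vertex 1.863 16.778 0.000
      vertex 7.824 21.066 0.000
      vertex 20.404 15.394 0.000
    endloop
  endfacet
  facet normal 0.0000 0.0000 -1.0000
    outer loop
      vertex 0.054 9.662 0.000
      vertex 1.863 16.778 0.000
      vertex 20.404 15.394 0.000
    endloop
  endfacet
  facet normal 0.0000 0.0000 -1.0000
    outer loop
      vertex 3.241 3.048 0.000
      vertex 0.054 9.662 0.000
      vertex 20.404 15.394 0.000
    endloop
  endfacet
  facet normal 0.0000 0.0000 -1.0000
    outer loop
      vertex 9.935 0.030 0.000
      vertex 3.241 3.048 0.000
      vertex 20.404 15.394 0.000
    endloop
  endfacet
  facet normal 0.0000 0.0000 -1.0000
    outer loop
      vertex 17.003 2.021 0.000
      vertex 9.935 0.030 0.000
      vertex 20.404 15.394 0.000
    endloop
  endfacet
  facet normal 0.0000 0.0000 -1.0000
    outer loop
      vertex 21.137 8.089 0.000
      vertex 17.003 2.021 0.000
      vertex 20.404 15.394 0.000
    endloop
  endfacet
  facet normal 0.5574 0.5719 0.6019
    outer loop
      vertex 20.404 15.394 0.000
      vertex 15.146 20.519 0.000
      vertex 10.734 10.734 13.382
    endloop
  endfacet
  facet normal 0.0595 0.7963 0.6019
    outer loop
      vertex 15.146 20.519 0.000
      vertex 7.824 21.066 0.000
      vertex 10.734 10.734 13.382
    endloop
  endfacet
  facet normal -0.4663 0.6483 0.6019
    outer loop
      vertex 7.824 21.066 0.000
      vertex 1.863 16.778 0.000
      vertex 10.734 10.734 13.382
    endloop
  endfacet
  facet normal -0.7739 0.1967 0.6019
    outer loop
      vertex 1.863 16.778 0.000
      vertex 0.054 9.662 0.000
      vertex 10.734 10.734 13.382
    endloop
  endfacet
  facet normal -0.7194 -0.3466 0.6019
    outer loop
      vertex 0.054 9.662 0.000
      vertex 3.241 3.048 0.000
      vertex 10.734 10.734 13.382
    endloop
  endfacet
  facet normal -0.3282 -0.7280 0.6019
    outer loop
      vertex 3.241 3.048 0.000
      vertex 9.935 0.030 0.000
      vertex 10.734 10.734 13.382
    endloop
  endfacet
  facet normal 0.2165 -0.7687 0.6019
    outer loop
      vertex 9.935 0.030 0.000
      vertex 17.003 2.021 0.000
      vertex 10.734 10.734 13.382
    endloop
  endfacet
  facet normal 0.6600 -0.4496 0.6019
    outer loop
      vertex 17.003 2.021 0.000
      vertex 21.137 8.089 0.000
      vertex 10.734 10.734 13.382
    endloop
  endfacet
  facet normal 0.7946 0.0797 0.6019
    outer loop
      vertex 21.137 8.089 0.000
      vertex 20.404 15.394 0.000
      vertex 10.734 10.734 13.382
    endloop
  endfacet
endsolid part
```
; perimeter-only toolpath
G21 ; units = mm
G90 ; absolute positioning
G28 ; home
; layer 1
G0 Z2.676
G0 X18.470 Y14.462
G1 X14.264 Y18.562
G1 X8.406 Y19.000
G1 X3.637 Y15.569
G1 X2.190 Y9.876
G1 X4.740 Y4.585
G1 X10.095 Y2.171
G1 X15.749 Y3.764
G1 X19.056 Y8.618
G1 X18.470 Y14.462
; layer 2
G0 Z5.353
G0 X16.536 Y13.530
G1 X13.381 Y16.605
G1 X8.988 Y16.933
G1 X5.411 Y14.360
G1 X4.326 Y10.091
G1 X6.238 Y6.122
G1 X10.255 Y4.312
G1 X14.495 Y5.506
G1 X16.976 Y9.147
G1 X16.536 Y13.530
; layer 3
G0 Z8.029
G0 X14.602 Y12.598
G1 X12.499 Y14.648
G1 X9.570 Y14.867
G1 X7.186 Y13.152
G1 X6.462 Y10.305
G1 X7.737 Y7.660
G1 X10.414 Y6.452
G1 X13.242 Y7.249
G1 X14.895 Y9.676
G1 X14.602 Y12.598
; layer 4
G0 Z10.706
G0 X12.668 Y11.666
G1 X11.616 Y12.691
G1 X10.152 Y12.800
G1 X8.960 Y11.943
G1 X8.598 Y10.520
G1 X9.235 Y9.197
G1 X10.574 Y8.593
G1 X11.988 Y8.991
G1 X12.815 Y10.205
G1 X12.668 Y11.666
M2 ; end

The solid is a regular 9-sided pyramid, base circumscribed radius ≈ 10.7 mm, apex at z ≈ 13.4 mm. Slicing at Δz = 2.676 mm — 5 equal slices spanning the solid's height, so layer i sits at z = i·h/5 — gives 4 non-empty perimeters. Each is a 9-segment closed polygon; G0 lifts to the layer z and rapids to the start vertex, then G1 traces the edges. The cross-section shrinks linearly with z (the slice at the apex is degenerate and omitted).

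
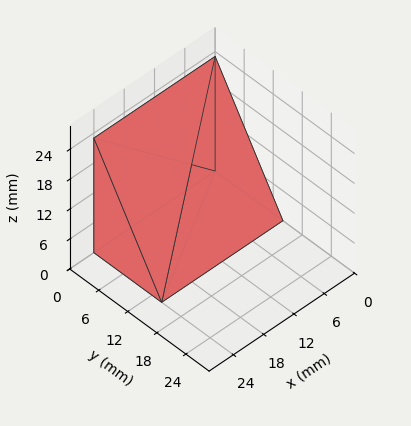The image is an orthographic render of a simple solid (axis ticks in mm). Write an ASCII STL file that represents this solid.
Reading the render: the shape is a wedge (ramp): 24 × 14 mm base, rising to 23 mm along the y=0 edge and sloping linearly to z=0 at y=14 (dimensions read to the nearest mm from the axis ticks). For the STL, each face is triangulated and given an outward normal.

solid part
  facet normal 0.0000 0.0000 -1.0000
    outer loop
      vertex 24.00 14.00 0.00
      vertex 24.00 0.00 0.00
      vertex 0.00 0.00 0.00
    endloop
  endfacet
  facet normal 0.0000 0.0000 -1.0000
    outer loop
      vertex 0.00 14.00 0.00
      vertex 24.00 14.00 0.00
      vertex 0.00 0.00 0.00
    endloop
  endfacet
  facet normal 0.0000 -1.0000 0.0000
    outer loop
      vertex 0.00 0.00 0.00
      vertex 24.00 0.00 0.00
      vertex 24.00 0.00 23.00
    endloop
  endfacet
  facet normal 0.0000 -1.0000 0.0000
    outer loop
      vertex 0.00 0.00 0.00
      vertex 24.00 0.00 23.00
      vertex 0.00 0.00 23.00
    endloop
  endfacet
  facet normal 0.0000 0.8542 0.5199
    outer loop
      vertex 0.00 0.00 23.00
      vertex 24.00 0.00 23.00
      vertex 24.00 14.00 0.00
    endloop
  endfacet
  facet normal 0.0000 0.8542 0.5199
    outer loop
      vertex 0.00 0.00 23.00
      vertex 24.00 14.00 0.00
      vertex 0.00 14.00 0.00
    endloop
  endfacet
  facet normal -1.0000 0.0000 0.0000
    outer loop
      vertex 0.00 0.00 23.00
      vertex 0.00 14.00 0.00
      vertex 0.00 0.00 0.00
    endloop
  endfacet
  facet normal 1.0000 0.0000 0.0000
    outer loop
      vertex 24.00 0.00 0.00
      vertex 24.00 14.00 0.00
      vertex 24.00 0.00 23.00
    endloop
  endfacet
endsolid part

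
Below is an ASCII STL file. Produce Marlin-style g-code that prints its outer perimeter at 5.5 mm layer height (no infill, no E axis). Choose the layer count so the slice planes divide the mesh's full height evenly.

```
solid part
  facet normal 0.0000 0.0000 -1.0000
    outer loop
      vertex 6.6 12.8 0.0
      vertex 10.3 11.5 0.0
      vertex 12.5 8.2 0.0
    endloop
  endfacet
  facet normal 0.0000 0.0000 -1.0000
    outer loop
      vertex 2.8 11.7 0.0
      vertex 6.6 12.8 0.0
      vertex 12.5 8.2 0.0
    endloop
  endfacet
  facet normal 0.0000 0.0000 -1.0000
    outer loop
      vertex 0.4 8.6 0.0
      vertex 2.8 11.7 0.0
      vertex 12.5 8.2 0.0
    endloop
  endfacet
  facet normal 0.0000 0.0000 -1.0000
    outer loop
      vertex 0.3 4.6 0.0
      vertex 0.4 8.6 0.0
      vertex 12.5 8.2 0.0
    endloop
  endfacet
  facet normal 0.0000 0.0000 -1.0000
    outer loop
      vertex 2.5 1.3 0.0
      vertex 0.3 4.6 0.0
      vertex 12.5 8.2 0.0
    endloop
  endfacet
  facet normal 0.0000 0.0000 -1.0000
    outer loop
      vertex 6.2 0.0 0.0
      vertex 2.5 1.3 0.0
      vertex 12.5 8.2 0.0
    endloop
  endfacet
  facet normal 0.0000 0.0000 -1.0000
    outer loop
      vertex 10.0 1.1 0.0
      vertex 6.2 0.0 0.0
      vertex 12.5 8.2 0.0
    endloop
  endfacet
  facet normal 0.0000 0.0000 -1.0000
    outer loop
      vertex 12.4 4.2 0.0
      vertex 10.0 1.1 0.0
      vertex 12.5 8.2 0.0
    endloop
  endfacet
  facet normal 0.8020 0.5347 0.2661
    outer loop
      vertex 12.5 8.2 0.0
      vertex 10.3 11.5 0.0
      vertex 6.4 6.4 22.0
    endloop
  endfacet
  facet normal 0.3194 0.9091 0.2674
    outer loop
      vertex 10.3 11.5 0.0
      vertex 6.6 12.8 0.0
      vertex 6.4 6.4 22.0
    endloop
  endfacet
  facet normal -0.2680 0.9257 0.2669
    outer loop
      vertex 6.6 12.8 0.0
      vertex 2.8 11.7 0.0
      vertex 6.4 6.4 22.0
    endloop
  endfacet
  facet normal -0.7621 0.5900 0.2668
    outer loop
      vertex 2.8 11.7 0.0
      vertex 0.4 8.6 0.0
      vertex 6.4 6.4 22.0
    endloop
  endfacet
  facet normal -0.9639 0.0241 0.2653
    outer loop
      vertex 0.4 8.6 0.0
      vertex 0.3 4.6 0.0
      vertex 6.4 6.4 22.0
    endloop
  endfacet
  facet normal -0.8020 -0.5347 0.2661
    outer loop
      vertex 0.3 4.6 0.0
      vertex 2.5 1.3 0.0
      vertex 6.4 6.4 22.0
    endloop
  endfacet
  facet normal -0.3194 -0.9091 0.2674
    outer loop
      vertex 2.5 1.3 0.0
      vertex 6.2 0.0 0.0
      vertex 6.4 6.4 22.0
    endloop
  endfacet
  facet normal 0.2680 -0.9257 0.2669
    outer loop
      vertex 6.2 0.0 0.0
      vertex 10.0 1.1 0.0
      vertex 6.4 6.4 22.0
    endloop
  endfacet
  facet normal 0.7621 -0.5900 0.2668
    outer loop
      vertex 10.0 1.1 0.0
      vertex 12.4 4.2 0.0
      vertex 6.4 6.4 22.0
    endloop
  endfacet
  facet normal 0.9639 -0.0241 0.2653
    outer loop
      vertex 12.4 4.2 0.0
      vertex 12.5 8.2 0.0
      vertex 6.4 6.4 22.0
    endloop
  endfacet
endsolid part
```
; perimeter-only toolpath
G21 ; units = mm
G90 ; absolute positioning
G28 ; home
; layer 1
G0 Z5.5
G0 X11.0 Y7.8
G1 X9.3 Y10.2
G1 X6.5 Y11.2
G1 X3.7 Y10.4
G1 X1.9 Y8.0
G1 X1.8 Y5.0
G1 X3.5 Y2.6
G1 X6.2 Y1.6
G1 X9.1 Y2.4
G1 X10.9 Y4.8
G1 X11.0 Y7.8
; layer 2
G0 Z11.0
G0 X9.4 Y7.3
G1 X8.4 Y8.9
G1 X6.5 Y9.6
G1 X4.6 Y9.1
G1 X3.4 Y7.5
G1 X3.4 Y5.5
G1 X4.5 Y3.9
G1 X6.3 Y3.2
G1 X8.2 Y3.8
G1 X9.4 Y5.3
G1 X9.4 Y7.3
; layer 3
G0 Z16.5
G0 X7.9 Y6.9
G1 X7.4 Y7.7
G1 X6.5 Y8.0
G1 X5.5 Y7.7
G1 X4.9 Y7.0
G1 X4.9 Y6.0
G1 X5.4 Y5.1
G1 X6.4 Y4.8
G1 X7.3 Y5.1
G1 X7.9 Y5.9
G1 X7.9 Y6.9
M2 ; end

The solid is a regular 10-sided pyramid, base circumscribed radius ≈ 6.4 mm, apex at z ≈ 22 mm. Slicing at Δz = 5.5 mm — 4 equal slices spanning the solid's height, so layer i sits at z = i·h/4 — gives 3 non-empty perimeters. Each is a 10-segment closed polygon; G0 lifts to the layer z and rapids to the start vertex, then G1 traces the edges. The cross-section shrinks linearly with z (the slice at the apex is degenerate and omitted).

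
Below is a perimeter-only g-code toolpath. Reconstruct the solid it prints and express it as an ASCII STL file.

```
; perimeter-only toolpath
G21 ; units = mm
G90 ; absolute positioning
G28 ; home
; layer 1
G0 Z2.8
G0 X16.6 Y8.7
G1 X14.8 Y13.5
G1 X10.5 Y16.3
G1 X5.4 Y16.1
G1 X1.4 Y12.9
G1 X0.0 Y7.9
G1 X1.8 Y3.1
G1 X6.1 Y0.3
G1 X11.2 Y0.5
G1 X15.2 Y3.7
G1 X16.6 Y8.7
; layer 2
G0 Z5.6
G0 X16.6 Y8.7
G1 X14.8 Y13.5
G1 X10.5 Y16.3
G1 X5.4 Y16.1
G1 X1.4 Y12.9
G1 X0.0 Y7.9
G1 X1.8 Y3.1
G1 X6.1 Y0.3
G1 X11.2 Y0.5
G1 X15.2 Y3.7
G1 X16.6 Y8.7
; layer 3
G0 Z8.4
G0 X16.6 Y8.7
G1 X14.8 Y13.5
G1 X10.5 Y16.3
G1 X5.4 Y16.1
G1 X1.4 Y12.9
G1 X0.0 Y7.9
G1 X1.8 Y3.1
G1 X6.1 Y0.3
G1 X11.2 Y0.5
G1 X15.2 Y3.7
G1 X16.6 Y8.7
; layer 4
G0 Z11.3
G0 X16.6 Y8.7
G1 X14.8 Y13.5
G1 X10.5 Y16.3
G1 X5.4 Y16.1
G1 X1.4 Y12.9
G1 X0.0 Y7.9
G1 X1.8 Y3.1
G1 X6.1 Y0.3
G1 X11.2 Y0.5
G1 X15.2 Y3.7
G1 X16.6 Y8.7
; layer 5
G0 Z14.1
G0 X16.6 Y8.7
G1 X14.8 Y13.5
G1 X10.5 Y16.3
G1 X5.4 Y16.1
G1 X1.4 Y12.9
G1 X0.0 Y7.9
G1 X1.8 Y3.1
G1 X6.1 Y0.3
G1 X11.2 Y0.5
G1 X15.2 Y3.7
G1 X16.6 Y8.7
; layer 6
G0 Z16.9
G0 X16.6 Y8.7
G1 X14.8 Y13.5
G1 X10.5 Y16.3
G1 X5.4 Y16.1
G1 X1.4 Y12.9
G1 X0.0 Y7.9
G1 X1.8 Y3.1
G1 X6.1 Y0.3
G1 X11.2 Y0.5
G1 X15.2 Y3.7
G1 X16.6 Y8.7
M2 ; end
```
solid part
  facet normal 0.0000 0.0000 -1.0000
    outer loop
      vertex 10.5 16.3 0.0
      vertex 14.8 13.5 0.0
      vertex 16.6 8.7 0.0
    endloop
  endfacet
  facet normal 0.0000 0.0000 -1.0000
    outer loop
      vertex 5.4 16.1 0.0
      vertex 10.5 16.3 0.0
      vertex 16.6 8.7 0.0
    endloop
  endfacet
  facet normal 0.0000 0.0000 -1.0000
    outer loop
      vertex 1.4 12.9 0.0
      vertex 5.4 16.1 0.0
      vertex 16.6 8.7 0.0
    endloop
  endfacet
  facet normal 0.0000 0.0000 -1.0000
    outer loop
      vertex 0.0 7.9 0.0
      vertex 1.4 12.9 0.0
      vertex 16.6 8.7 0.0
    endloop
  endfacet
  facet normal 0.0000 0.0000 -1.0000
    outer loop
      vertex 1.8 3.1 0.0
      vertex 0.0 7.9 0.0
      vertex 16.6 8.7 0.0
    endloop
  endfacet
  facet normal 0.0000 0.0000 -1.0000
    outer loop
      vertex 6.1 0.3 0.0
      vertex 1.8 3.1 0.0
      vertex 16.6 8.7 0.0
    endloop
  endfacet
  facet normal 0.0000 0.0000 -1.0000
    outer loop
      vertex 11.2 0.5 0.0
      vertex 6.1 0.3 0.0
      vertex 16.6 8.7 0.0
    endloop
  endfacet
  facet normal 0.0000 0.0000 -1.0000
    outer loop
      vertex 15.2 3.7 0.0
      vertex 11.2 0.5 0.0
      vertex 16.6 8.7 0.0
    endloop
  endfacet
  facet normal 0.0000 0.0000 1.0000
    outer loop
      vertex 16.6 8.7 16.9
      vertex 14.8 13.5 16.9
      vertex 10.5 16.3 16.9
    endloop
  endfacet
  facet normal 0.0000 0.0000 1.0000
    outer loop
      vertex 16.6 8.7 16.9
      vertex 10.5 16.3 16.9
      vertex 5.4 16.1 16.9
    endloop
  endfacet
  facet normal 0.0000 0.0000 1.0000
    outer loop
      vertex 16.6 8.7 16.9
      vertex 5.4 16.1 16.9
      vertex 1.4 12.9 16.9
    endloop
  endfacet
  facet normal 0.0000 0.0000 1.0000
    outer loop
      vertex 16.6 8.7 16.9
      vertex 1.4 12.9 16.9
      vertex 0.0 7.9 16.9
    endloop
  endfacet
  facet normal 0.0000 0.0000 1.0000
    outer loop
      vertex 16.6 8.7 16.9
      vertex 0.0 7.9 16.9
      vertex 1.8 3.1 16.9
    endloop
  endfacet
  facet normal 0.0000 0.0000 1.0000
    outer loop
      vertex 16.6 8.7 16.9
      vertex 1.8 3.1 16.9
      vertex 6.1 0.3 16.9
    endloop
  endfacet
  facet normal 0.0000 0.0000 1.0000
    outer loop
      vertex 16.6 8.7 16.9
      vertex 6.1 0.3 16.9
      vertex 11.2 0.5 16.9
    endloop
  endfacet
  facet normal 0.0000 0.0000 1.0000
    outer loop
      vertex 16.6 8.7 16.9
      vertex 11.2 0.5 16.9
      vertex 15.2 3.7 16.9
    endloop
  endfacet
  facet normal 0.9363 0.3511 0.0000
    outer loop
      vertex 16.6 8.7 0.0
      vertex 14.8 13.5 0.0
      vertex 14.8 13.5 16.9
    endloop
  endfacet
  facet normal 0.9363 0.3511 0.0000
    outer loop
      vertex 16.6 8.7 0.0
      vertex 14.8 13.5 16.9
      vertex 16.6 8.7 16.9
    endloop
  endfacet
  facet normal 0.5457 0.8380 0.0000
    outer loop
      vertex 14.8 13.5 0.0
      vertex 10.5 16.3 0.0
      vertex 10.5 16.3 16.9
    endloop
  endfacet
  facet normal 0.5457 0.8380 0.0000
    outer loop
      vertex 14.8 13.5 0.0
      vertex 10.5 16.3 16.9
      vertex 14.8 13.5 16.9
    endloop
  endfacet
  facet normal -0.0392 0.9992 0.0000
    outer loop
      vertex 10.5 16.3 0.0
      vertex 5.4 16.1 0.0
      vertex 5.4 16.1 16.9
    endloop
  endfacet
  facet normal -0.0392 0.9992 0.0000
    outer loop
      vertex 10.5 16.3 0.0
      vertex 5.4 16.1 16.9
      vertex 10.5 16.3 16.9
    endloop
  endfacet
  facet normal -0.6247 0.7809 0.0000
    outer loop
      vertex 5.4 16.1 0.0
      vertex 1.4 12.9 0.0
      vertex 1.4 12.9 16.9
    endloop
  endfacet
  facet normal -0.6247 0.7809 0.0000
    outer loop
      vertex 5.4 16.1 0.0
      vertex 1.4 12.9 16.9
      vertex 5.4 16.1 16.9
    endloop
  endfacet
  facet normal -0.9630 0.2696 0.0000
    outer loop
      vertex 1.4 12.9 0.0
      vertex 0.0 7.9 0.0
      vertex 0.0 7.9 16.9
    endloop
  endfacet
  facet normal -0.9630 0.2696 0.0000
    outer loop
      vertex 1.4 12.9 0.0
      vertex 0.0 7.9 16.9
      vertex 1.4 12.9 16.9
    endloop
  endfacet
  facet normal -0.9363 -0.3511 0.0000
    outer loop
      vertex 0.0 7.9 0.0
      vertex 1.8 3.1 0.0
      vertex 1.8 3.1 16.9
    endloop
  endfacet
  facet normal -0.9363 -0.3511 0.0000
    outer loop
      vertex 0.0 7.9 0.0
      vertex 1.8 3.1 16.9
      vertex 0.0 7.9 16.9
    endloop
  endfacet
  facet normal -0.5457 -0.8380 0.0000
    outer loop
      vertex 1.8 3.1 0.0
      vertex 6.1 0.3 0.0
      vertex 6.1 0.3 16.9
    endloop
  endfacet
  facet normal -0.5457 -0.8380 0.0000
    outer loop
      vertex 1.8 3.1 0.0
      vertex 6.1 0.3 16.9
      vertex 1.8 3.1 16.9
    endloop
  endfacet
  facet normal 0.0392 -0.9992 0.0000
    outer loop
      vertex 6.1 0.3 0.0
      vertex 11.2 0.5 0.0
      vertex 11.2 0.5 16.9
    endloop
  endfacet
  facet normal 0.0392 -0.9992 0.0000
    outer loop
      vertex 6.1 0.3 0.0
      vertex 11.2 0.5 16.9
      vertex 6.1 0.3 16.9
    endloop
  endfacet
  facet normal 0.6247 -0.7809 0.0000
    outer loop
      vertex 11.2 0.5 0.0
      vertex 15.2 3.7 0.0
      vertex 15.2 3.7 16.9
    endloop
  endfacet
  facet normal 0.6247 -0.7809 0.0000
    outer loop
      vertex 11.2 0.5 0.0
      vertex 15.2 3.7 16.9
      vertex 11.2 0.5 16.9
    endloop
  endfacet
  facet normal 0.9630 -0.2696 0.0000
    outer loop
      vertex 15.2 3.7 0.0
      vertex 16.6 8.7 0.0
      vertex 16.6 8.7 16.9
    endloop
  endfacet
  facet normal 0.9630 -0.2696 0.0000
    outer loop
      vertex 15.2 3.7 0.0
      vertex 16.6 8.7 16.9
      vertex 15.2 3.7 16.9
    endloop
  endfacet
endsolid part

The G0 Z moves step by Δz≈2.8 mm. Every layer's G1 loop is the same polygon, so the solid is a straight extrusion of it from z=0 to z≈16.9. Closing with flat bottom and top caps and triangulating gives 36 facets — a regular 10-sided prism (a cylinder approximated with 10 flat sides), circumscribed radius ≈ 8.3 mm, height ≈ 16.9 mm.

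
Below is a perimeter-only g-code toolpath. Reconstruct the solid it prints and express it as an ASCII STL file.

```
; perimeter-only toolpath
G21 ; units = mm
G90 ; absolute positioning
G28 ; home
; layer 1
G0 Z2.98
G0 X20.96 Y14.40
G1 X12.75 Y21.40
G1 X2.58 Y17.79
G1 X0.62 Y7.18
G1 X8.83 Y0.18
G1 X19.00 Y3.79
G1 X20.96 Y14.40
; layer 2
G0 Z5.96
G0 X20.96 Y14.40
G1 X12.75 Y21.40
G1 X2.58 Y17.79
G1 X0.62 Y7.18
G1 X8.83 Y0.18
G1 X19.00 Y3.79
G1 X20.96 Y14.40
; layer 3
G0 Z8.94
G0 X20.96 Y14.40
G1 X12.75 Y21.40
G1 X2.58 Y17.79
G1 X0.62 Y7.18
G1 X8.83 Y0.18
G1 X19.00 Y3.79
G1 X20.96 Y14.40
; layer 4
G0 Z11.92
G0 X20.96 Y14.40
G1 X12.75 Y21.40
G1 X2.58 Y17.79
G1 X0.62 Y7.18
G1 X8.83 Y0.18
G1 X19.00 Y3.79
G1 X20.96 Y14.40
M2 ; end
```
solid part
  facet normal 0.0000 0.0000 -1.0000
    outer loop
      vertex 2.58 17.79 0.00
      vertex 12.75 21.40 0.00
      vertex 20.96 14.40 0.00
    endloop
  endfacet
  facet normal 0.0000 0.0000 -1.0000
    outer loop
      vertex 0.62 7.18 0.00
      vertex 2.58 17.79 0.00
      vertex 20.96 14.40 0.00
    endloop
  endfacet
  facet normal 0.0000 0.0000 -1.0000
    outer loop
      vertex 8.83 0.18 0.00
      vertex 0.62 7.18 0.00
      vertex 20.96 14.40 0.00
    endloop
  endfacet
  facet normal 0.0000 0.0000 -1.0000
    outer loop
      vertex 19.00 3.79 0.00
      vertex 8.83 0.18 0.00
      vertex 20.96 14.40 0.00
    endloop
  endfacet
  facet normal 0.0000 0.0000 1.0000
    outer loop
      vertex 20.96 14.40 11.92
      vertex 12.75 21.40 11.92
      vertex 2.58 17.79 11.92
    endloop
  endfacet
  facet normal 0.0000 0.0000 1.0000
    outer loop
      vertex 20.96 14.40 11.92
      vertex 2.58 17.79 11.92
      vertex 0.62 7.18 11.92
    endloop
  endfacet
  facet normal 0.0000 0.0000 1.0000
    outer loop
      vertex 20.96 14.40 11.92
      vertex 0.62 7.18 11.92
      vertex 8.83 0.18 11.92
    endloop
  endfacet
  facet normal 0.0000 0.0000 1.0000
    outer loop
      vertex 20.96 14.40 11.92
      vertex 8.83 0.18 11.92
      vertex 19.00 3.79 11.92
    endloop
  endfacet
  facet normal 0.6488 0.7610 0.0000
    outer loop
      vertex 20.96 14.40 0.00
      vertex 12.75 21.40 0.00
      vertex 12.75 21.40 11.92
    endloop
  endfacet
  facet normal 0.6488 0.7610 0.0000
    outer loop
      vertex 20.96 14.40 0.00
      vertex 12.75 21.40 11.92
      vertex 20.96 14.40 11.92
    endloop
  endfacet
  facet normal -0.3345 0.9424 0.0000
    outer loop
      vertex 12.75 21.40 0.00
      vertex 2.58 17.79 0.00
      vertex 2.58 17.79 11.92
    endloop
  endfacet
  facet normal -0.3345 0.9424 0.0000
    outer loop
      vertex 12.75 21.40 0.00
      vertex 2.58 17.79 11.92
      vertex 12.75 21.40 11.92
    endloop
  endfacet
  facet normal -0.9834 0.1817 0.0000
    outer loop
      vertex 2.58 17.79 0.00
      vertex 0.62 7.18 0.00
      vertex 0.62 7.18 11.92
    endloop
  endfacet
  facet normal -0.9834 0.1817 0.0000
    outer loop
      vertex 2.58 17.79 0.00
      vertex 0.62 7.18 11.92
      vertex 2.58 17.79 11.92
    endloop
  endfacet
  facet normal -0.6488 -0.7610 0.0000
    outer loop
      vertex 0.62 7.18 0.00
      vertex 8.83 0.18 0.00
      vertex 8.83 0.18 11.92
    endloop
  endfacet
  facet normal -0.6488 -0.7610 0.0000
    outer loop
      vertex 0.62 7.18 0.00
      vertex 8.83 0.18 11.92
      vertex 0.62 7.18 11.92
    endloop
  endfacet
  facet normal 0.3345 -0.9424 0.0000
    outer loop
      vertex 8.83 0.18 0.00
      vertex 19.00 3.79 0.00
      vertex 19.00 3.79 11.92
    endloop
  endfacet
  facet normal 0.3345 -0.9424 0.0000
    outer loop
      vertex 8.83 0.18 0.00
      vertex 19.00 3.79 11.92
      vertex 8.83 0.18 11.92
    endloop
  endfacet
  facet normal 0.9834 -0.1817 0.0000
    outer loop
      vertex 19.00 3.79 0.00
      vertex 20.96 14.40 0.00
      vertex 20.96 14.40 11.92
    endloop
  endfacet
  facet normal 0.9834 -0.1817 0.0000
    outer loop
      vertex 19.00 3.79 0.00
      vertex 20.96 14.40 11.92
      vertex 19.00 3.79 11.92
    endloop
  endfacet
endsolid part

The G0 Z moves step by Δz≈2.98 mm. Every layer's G1 loop is the same polygon, so the solid is a straight extrusion of it from z=0 to z≈11.9. Closing with flat bottom and top caps and triangulating gives 20 facets — a regular 6-sided prism (a cylinder approximated with 6 flat sides), circumscribed radius ≈ 10.8 mm, height ≈ 11.9 mm.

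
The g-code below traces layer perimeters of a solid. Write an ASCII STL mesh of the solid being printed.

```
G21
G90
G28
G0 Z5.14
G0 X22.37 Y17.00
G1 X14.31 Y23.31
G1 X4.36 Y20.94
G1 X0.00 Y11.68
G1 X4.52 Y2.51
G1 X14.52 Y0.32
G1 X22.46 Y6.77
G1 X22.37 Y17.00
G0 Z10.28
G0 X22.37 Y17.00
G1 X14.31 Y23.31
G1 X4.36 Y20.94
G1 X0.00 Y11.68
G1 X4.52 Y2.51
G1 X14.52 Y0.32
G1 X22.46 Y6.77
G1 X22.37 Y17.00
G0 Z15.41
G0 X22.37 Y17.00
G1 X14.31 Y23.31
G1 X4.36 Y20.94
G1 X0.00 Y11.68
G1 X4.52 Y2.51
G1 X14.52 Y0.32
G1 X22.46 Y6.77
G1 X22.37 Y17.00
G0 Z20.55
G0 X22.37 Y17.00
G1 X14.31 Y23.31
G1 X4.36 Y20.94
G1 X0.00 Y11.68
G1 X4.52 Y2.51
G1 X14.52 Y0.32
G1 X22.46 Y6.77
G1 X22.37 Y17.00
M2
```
solid part
  facet normal 0.0000 0.0000 -1.0000
    outer loop
      vertex 4.36 20.94 0.00
      vertex 14.31 23.31 0.00
      vertex 22.37 17.00 0.00
    endloop
  endfacet
  facet normal 0.0000 0.0000 -1.0000
    outer loop
      vertex 0.00 11.68 0.00
      vertex 4.36 20.94 0.00
      vertex 22.37 17.00 0.00
    endloop
  endfacet
  facet normal 0.0000 0.0000 -1.0000
    outer loop
      vertex 4.52 2.51 0.00
      vertex 0.00 11.68 0.00
      vertex 22.37 17.00 0.00
    endloop
  endfacet
  facet normal 0.0000 0.0000 -1.0000
    outer loop
      vertex 14.52 0.32 0.00
      vertex 4.52 2.51 0.00
      vertex 22.37 17.00 0.00
    endloop
  endfacet
  facet normal 0.0000 0.0000 -1.0000
    outer loop
      vertex 22.46 6.77 0.00
      vertex 14.52 0.32 0.00
      vertex 22.37 17.00 0.00
    endloop
  endfacet
  facet normal 0.0000 0.0000 1.0000
    outer loop
      vertex 22.37 17.00 20.55
      vertex 14.31 23.31 20.55
      vertex 4.36 20.94 20.55
    endloop
  endfacet
  facet normal 0.0000 0.0000 1.0000
    outer loop
      vertex 22.37 17.00 20.55
      vertex 4.36 20.94 20.55
      vertex 0.00 11.68 20.55
    endloop
  endfacet
  facet normal 0.0000 0.0000 1.0000
    outer loop
      vertex 22.37 17.00 20.55
      vertex 0.00 11.68 20.55
      vertex 4.52 2.51 20.55
    endloop
  endfacet
  facet normal 0.0000 0.0000 1.0000
    outer loop
      vertex 22.37 17.00 20.55
      vertex 4.52 2.51 20.55
      vertex 14.52 0.32 20.55
    endloop
  endfacet
  facet normal 0.0000 0.0000 1.0000
    outer loop
      vertex 22.37 17.00 20.55
      vertex 14.52 0.32 20.55
      vertex 22.46 6.77 20.55
    endloop
  endfacet
  facet normal 0.6164 0.7874 0.0000
    outer loop
      vertex 22.37 17.00 0.00
      vertex 14.31 23.31 0.00
      vertex 14.31 23.31 20.55
    endloop
  endfacet
  facet normal 0.6164 0.7874 0.0000
    outer loop
      vertex 22.37 17.00 0.00
      vertex 14.31 23.31 20.55
      vertex 22.37 17.00 20.55
    endloop
  endfacet
  facet normal -0.2317 0.9728 0.0000
    outer loop
      vertex 14.31 23.31 0.00
      vertex 4.36 20.94 0.00
      vertex 4.36 20.94 20.55
    endloop
  endfacet
  facet normal -0.2317 0.9728 0.0000
    outer loop
      vertex 14.31 23.31 0.00
      vertex 4.36 20.94 20.55
      vertex 14.31 23.31 20.55
    endloop
  endfacet
  facet normal -0.9047 0.4260 0.0000
    outer loop
      vertex 4.36 20.94 0.00
      vertex 0.00 11.68 0.00
      vertex 0.00 11.68 20.55
    endloop
  endfacet
  facet normal -0.9047 0.4260 0.0000
    outer loop
      vertex 4.36 20.94 0.00
      vertex 0.00 11.68 20.55
      vertex 4.36 20.94 20.55
    endloop
  endfacet
  facet normal -0.8970 -0.4421 0.0000
    outer loop
      vertex 0.00 11.68 0.00
      vertex 4.52 2.51 0.00
      vertex 4.52 2.51 20.55
    endloop
  endfacet
  facet normal -0.8970 -0.4421 0.0000
    outer loop
      vertex 0.00 11.68 0.00
      vertex 4.52 2.51 20.55
      vertex 0.00 11.68 20.55
    endloop
  endfacet
  facet normal -0.2139 -0.9768 0.0000
    outer loop
      vertex 4.52 2.51 0.00
      vertex 14.52 0.32 0.00
      vertex 14.52 0.32 20.55
    endloop
  endfacet
  facet normal -0.2139 -0.9768 0.0000
    outer loop
      vertex 4.52 2.51 0.00
      vertex 14.52 0.32 20.55
      vertex 4.52 2.51 20.55
    endloop
  endfacet
  facet normal 0.6305 -0.7762 0.0000
    outer loop
      vertex 14.52 0.32 0.00
      vertex 22.46 6.77 0.00
      vertex 22.46 6.77 20.55
    endloop
  endfacet
  facet normal 0.6305 -0.7762 0.0000
    outer loop
      vertex 14.52 0.32 0.00
      vertex 22.46 6.77 20.55
      vertex 14.52 0.32 20.55
    endloop
  endfacet
  facet normal 1.0000 0.0088 0.0000
    outer loop
      vertex 22.46 6.77 0.00
      vertex 22.37 17.00 0.00
      vertex 22.37 17.00 20.55
    endloop
  endfacet
  facet normal 1.0000 0.0088 0.0000
    outer loop
      vertex 22.46 6.77 0.00
      vertex 22.37 17.00 20.55
      vertex 22.46 6.77 20.55
    endloop
  endfacet
endsolid part

The G0 Z moves step by Δz≈5.14 mm. Every layer's G1 loop is the same polygon, so the solid is a straight extrusion of it from z=0 to z≈20.6. Closing with flat bottom and top caps and triangulating gives 24 facets — a regular 7-sided prism (a cylinder approximated with 7 flat sides), circumscribed radius ≈ 11.8 mm, height ≈ 20.6 mm.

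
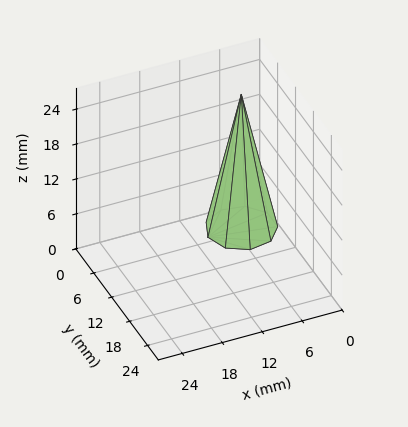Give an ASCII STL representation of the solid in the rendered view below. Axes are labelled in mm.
Reading the render: the shape is a regular 9-sided pyramid, base circumscribed radius ≈ 5 mm, apex at z ≈ 23 mm (dimensions read to the nearest mm from the axis ticks). For the STL, each face is triangulated and given an outward normal.

solid part
  facet normal 0.0000 0.0000 -1.0000
    outer loop
      vertex 5.87 9.92 0.00
      vertex 8.83 8.21 0.00
      vertex 10.00 5.00 0.00
    endloop
  endfacet
  facet normal 0.0000 0.0000 -1.0000
    outer loop
      vertex 2.50 9.33 0.00
      vertex 5.87 9.92 0.00
      vertex 10.00 5.00 0.00
    endloop
  endfacet
  facet normal 0.0000 0.0000 -1.0000
    outer loop
      vertex 0.30 6.71 0.00
      vertex 2.50 9.33 0.00
      vertex 10.00 5.00 0.00
    endloop
  endfacet
  facet normal 0.0000 0.0000 -1.0000
    outer loop
      vertex 0.30 3.29 0.00
      vertex 0.30 6.71 0.00
      vertex 10.00 5.00 0.00
    endloop
  endfacet
  facet normal 0.0000 0.0000 -1.0000
    outer loop
      vertex 2.50 0.67 0.00
      vertex 0.30 3.29 0.00
      vertex 10.00 5.00 0.00
    endloop
  endfacet
  facet normal 0.0000 0.0000 -1.0000
    outer loop
      vertex 5.87 0.08 0.00
      vertex 2.50 0.67 0.00
      vertex 10.00 5.00 0.00
    endloop
  endfacet
  facet normal 0.0000 0.0000 -1.0000
    outer loop
      vertex 8.83 1.79 0.00
      vertex 5.87 0.08 0.00
      vertex 10.00 5.00 0.00
    endloop
  endfacet
  facet normal 0.9205 0.3355 0.2001
    outer loop
      vertex 10.00 5.00 0.00
      vertex 8.83 8.21 0.00
      vertex 5.00 5.00 23.00
    endloop
  endfacet
  facet normal 0.4901 0.8484 0.2000
    outer loop
      vertex 8.83 8.21 0.00
      vertex 5.87 9.92 0.00
      vertex 5.00 5.00 23.00
    endloop
  endfacet
  facet normal -0.1690 0.9651 0.2001
    outer loop
      vertex 5.87 9.92 0.00
      vertex 2.50 9.33 0.00
      vertex 5.00 5.00 23.00
    endloop
  endfacet
  facet normal -0.7503 0.6300 0.2002
    outer loop
      vertex 2.50 9.33 0.00
      vertex 0.30 6.71 0.00
      vertex 5.00 5.00 23.00
    endloop
  endfacet
  facet normal -0.9798 0.0000 0.2002
    outer loop
      vertex 0.30 6.71 0.00
      vertex 0.30 3.29 0.00
      vertex 5.00 5.00 23.00
    endloop
  endfacet
  facet normal -0.7503 -0.6300 0.2002
    outer loop
      vertex 0.30 3.29 0.00
      vertex 2.50 0.67 0.00
      vertex 5.00 5.00 23.00
    endloop
  endfacet
  facet normal -0.1690 -0.9651 0.2001
    outer loop
      vertex 2.50 0.67 0.00
      vertex 5.87 0.08 0.00
      vertex 5.00 5.00 23.00
    endloop
  endfacet
  facet normal 0.4901 -0.8484 0.2000
    outer loop
      vertex 5.87 0.08 0.00
      vertex 8.83 1.79 0.00
      vertex 5.00 5.00 23.00
    endloop
  endfacet
  facet normal 0.9205 -0.3355 0.2001
    outer loop
      vertex 8.83 1.79 0.00
      vertex 10.00 5.00 0.00
      vertex 5.00 5.00 23.00
    endloop
  endfacet
endsolid part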